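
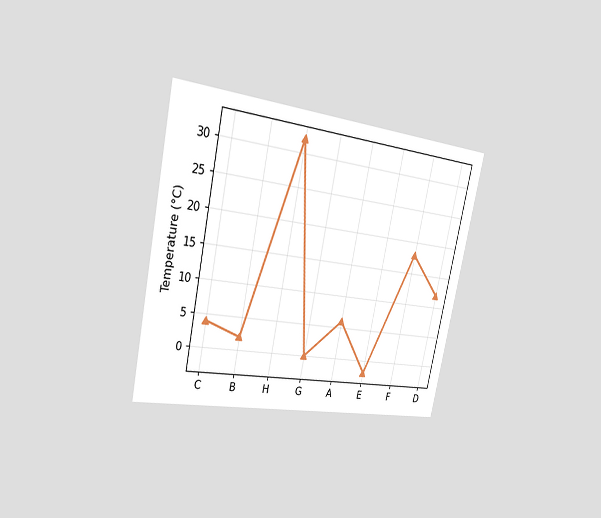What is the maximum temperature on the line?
32°C

The chart is tilted about 12° clockwise and viewed slightly from the left. The highest point is at H, and reading across to the y-axis gives 32°C.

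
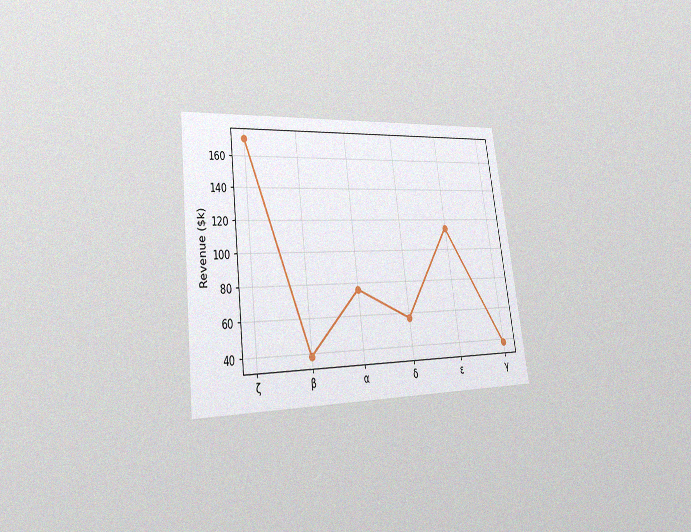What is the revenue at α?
$76k

The chart is tilted about 7° counter-clockwise and viewed slightly from the left, with some photo noise. At α, the line is at $76k.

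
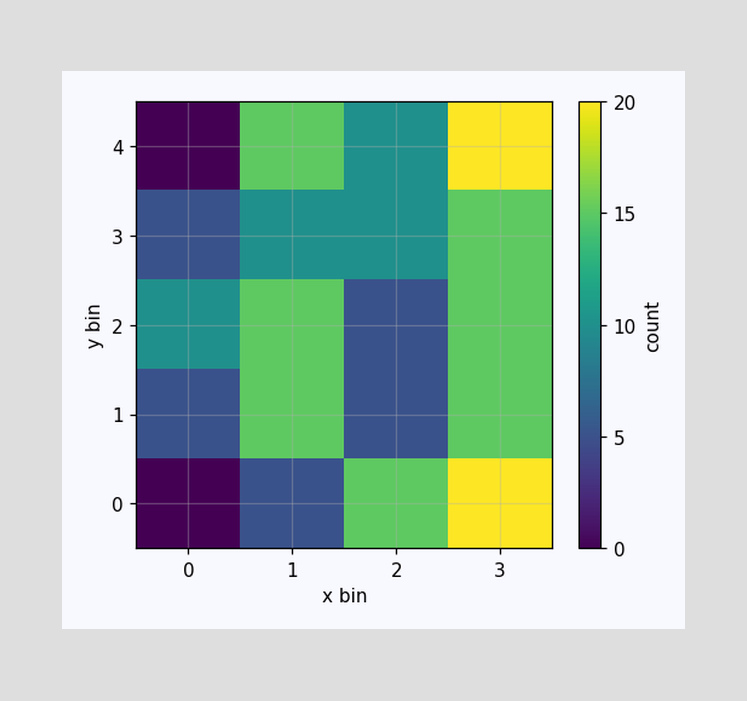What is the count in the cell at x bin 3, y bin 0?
Matching the cell (3, 0) against the colorbar gives 20.

20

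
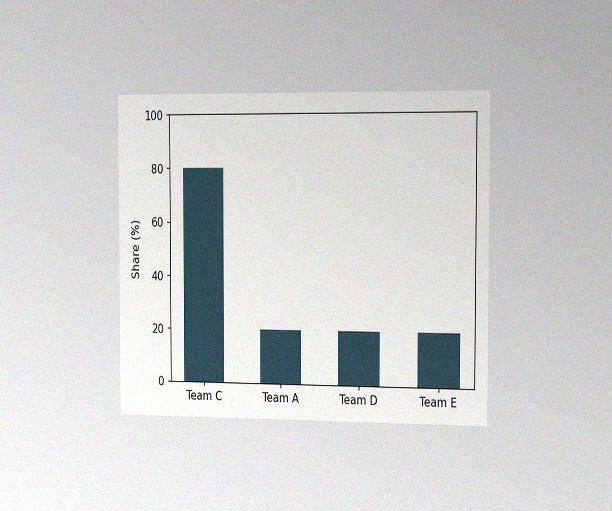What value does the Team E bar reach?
20%

The chart is viewed slightly from the right, with some photo noise. Reading along the chart's y-axis, the Team E bar reaches 20%.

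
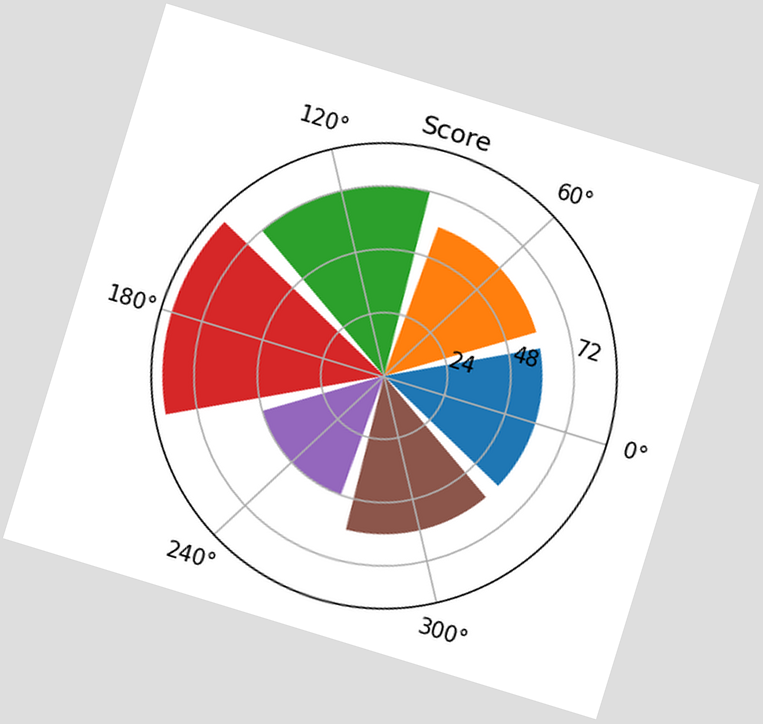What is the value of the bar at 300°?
The chart is tilted about 17° clockwise. The bar at 300° reaches 60 on the radial axis.

60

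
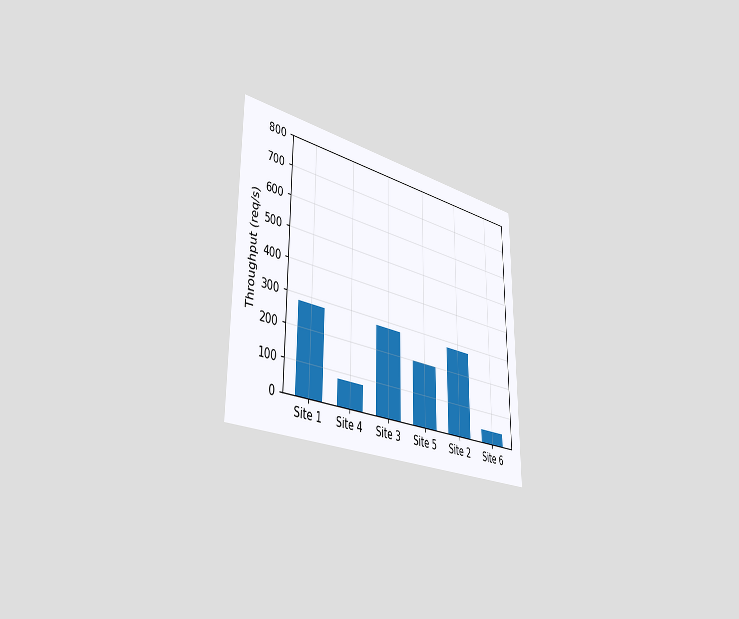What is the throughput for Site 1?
The chart is viewed slightly from the left. Reading along the chart's y-axis, the Site 1 bar reaches 280req/s.

280req/s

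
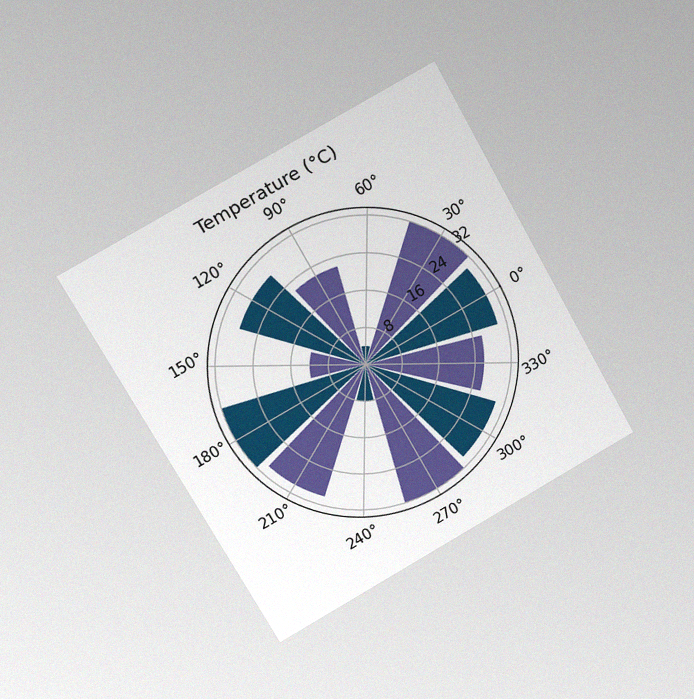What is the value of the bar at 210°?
30°C

The chart is tilted about 29° counter-clockwise and viewed at a slight angle, with some photo noise. The bar at 210° reaches 30°C on the radial axis.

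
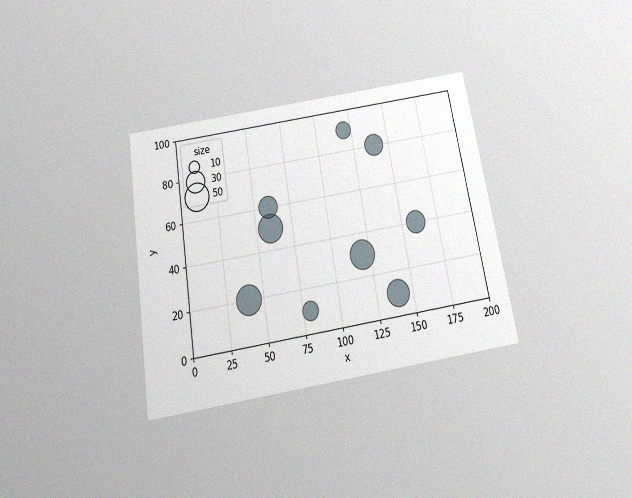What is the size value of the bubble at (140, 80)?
The chart is tilted about 9° counter-clockwise and viewed slightly from below, with some photo noise. Matching the bubble at (140, 80) against the size legend gives 30.

30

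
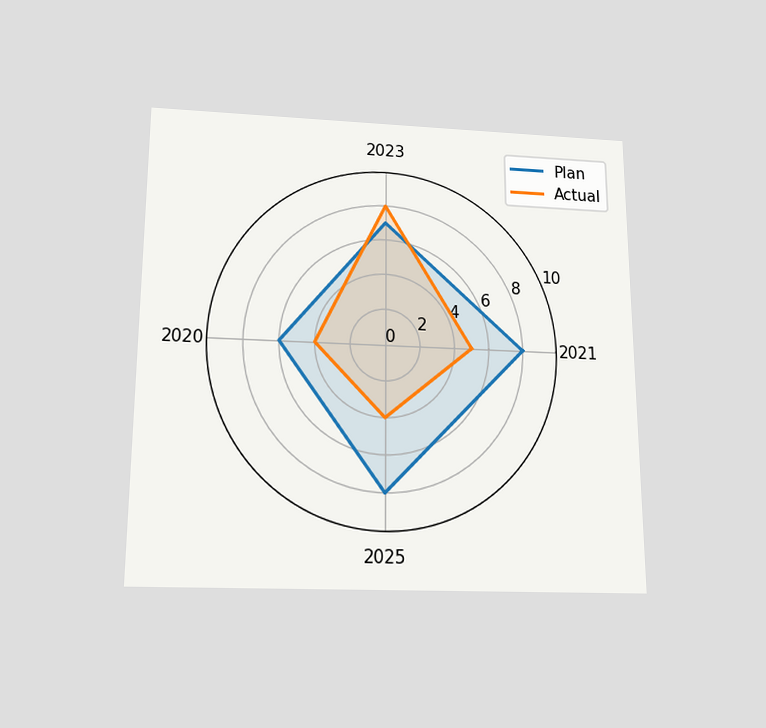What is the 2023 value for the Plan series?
7

The chart is viewed slightly from below. On the 2023 axis, Plan reaches 7.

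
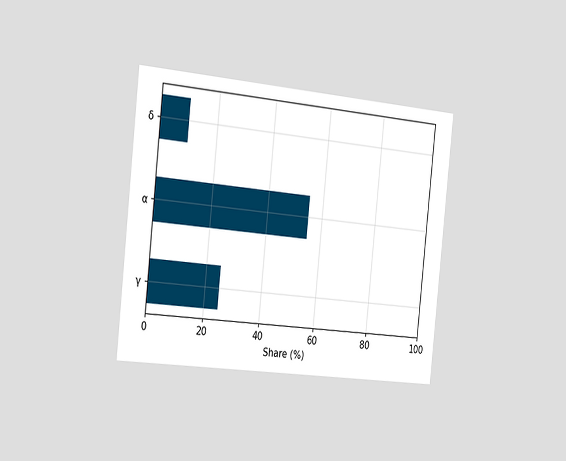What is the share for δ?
The chart is tilted about 6° clockwise and viewed slightly from the left. Reading along the chart's x-axis, the δ bar reaches 10%.

10%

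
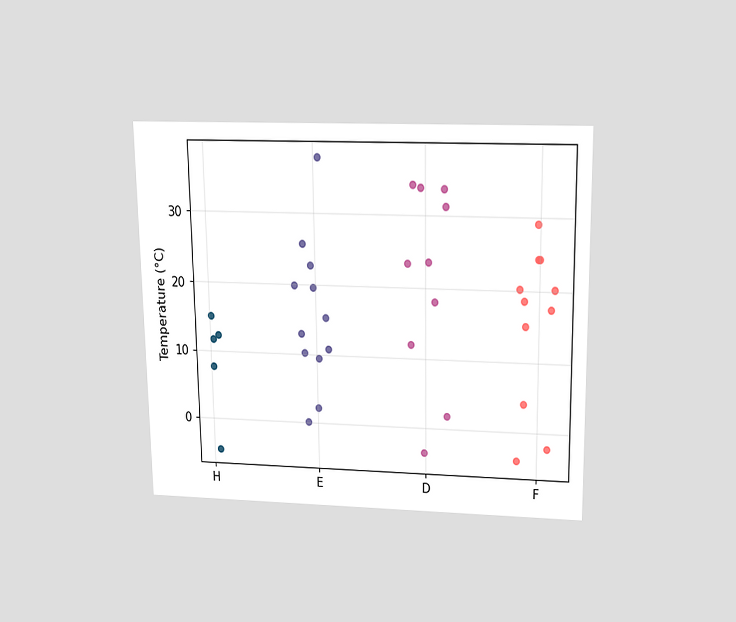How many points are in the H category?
5

The chart is viewed slightly from above. Counting the markers in the H column gives 5.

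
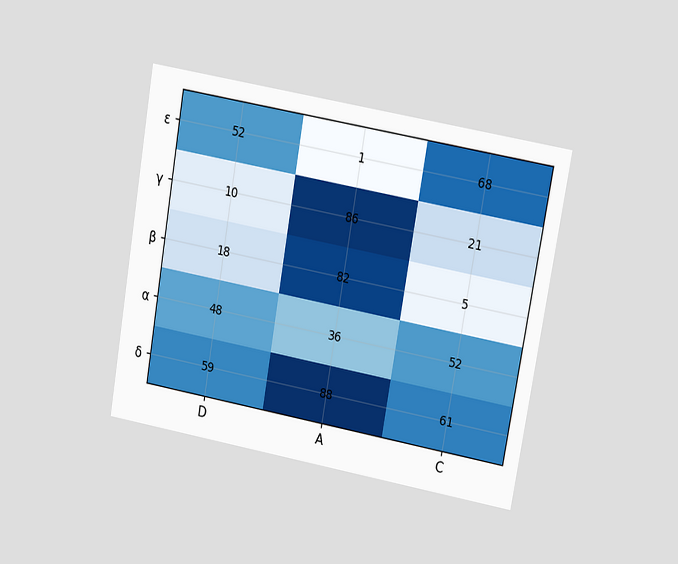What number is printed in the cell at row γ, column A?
86

The chart is tilted about 10° clockwise and viewed at a slight angle. The (γ, A) cell reads 86.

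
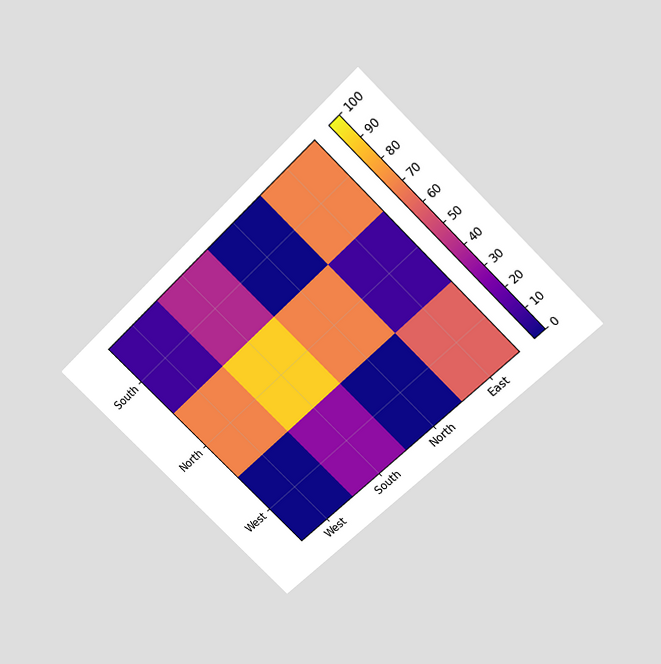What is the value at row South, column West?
The chart is tilted about 45° counter-clockwise and viewed slightly from above. Matching cell (South, West) against the colorbar gives 10.

10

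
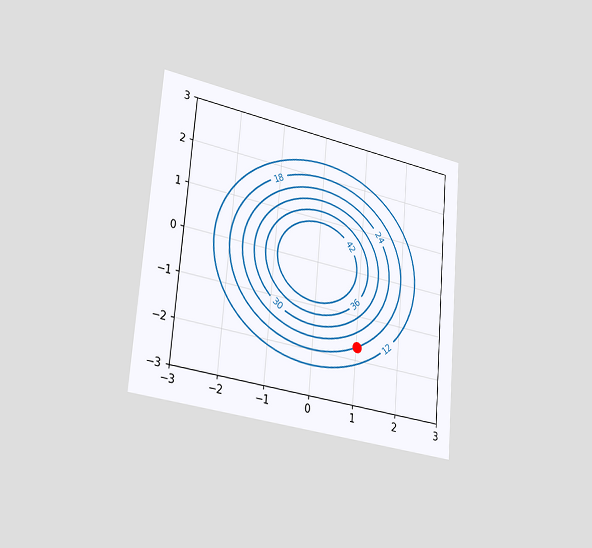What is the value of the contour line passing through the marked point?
The chart is tilted about 5° clockwise and viewed slightly from the left. The marked point sits on the contour labelled 18.

18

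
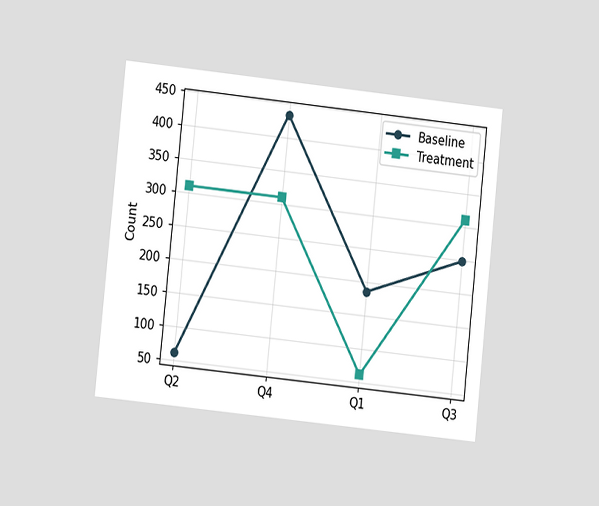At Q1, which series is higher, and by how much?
Baseline, by 124

The chart is tilted about 6° clockwise and viewed at a slight angle. At Q1, Baseline sits above the other line by 124.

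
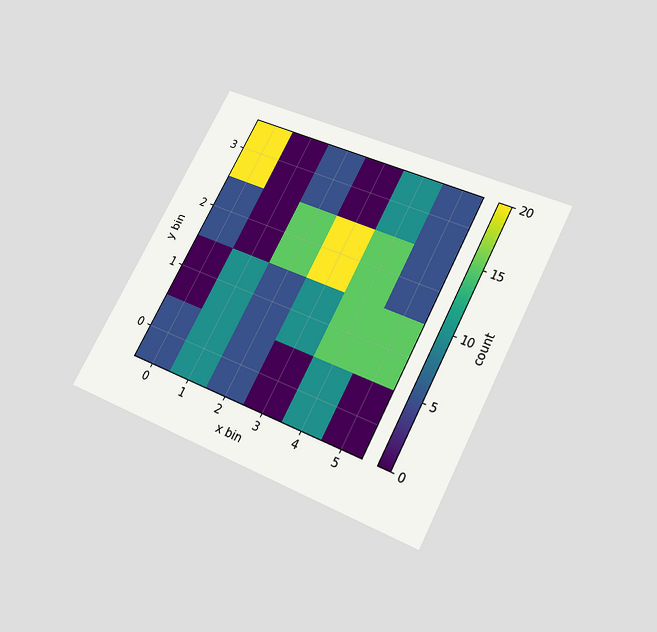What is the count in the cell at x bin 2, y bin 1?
5

The chart is tilted about 27° clockwise and viewed slightly from below. Matching the cell (2, 1) against the colorbar gives 5.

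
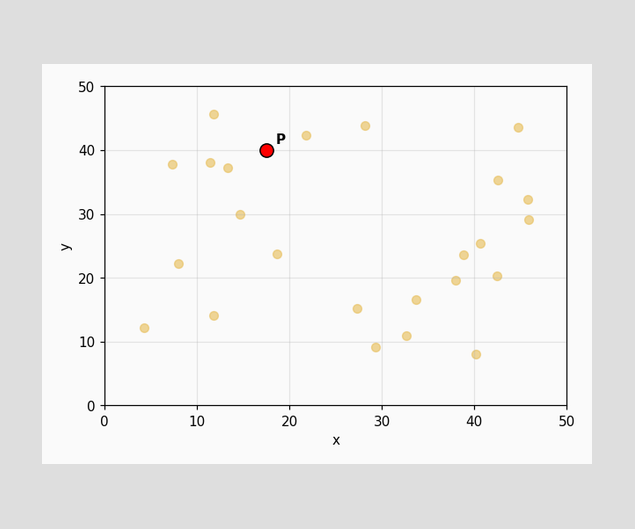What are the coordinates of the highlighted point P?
Following the gridlines from P to each axis, P sits at (17.5, 40).

(17.5, 40)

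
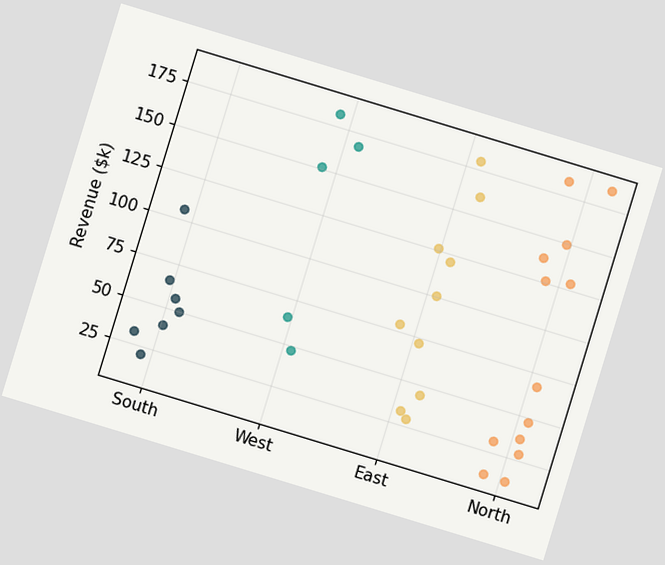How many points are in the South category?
The chart is tilted about 17° clockwise. Counting the markers in the South column gives 7.

7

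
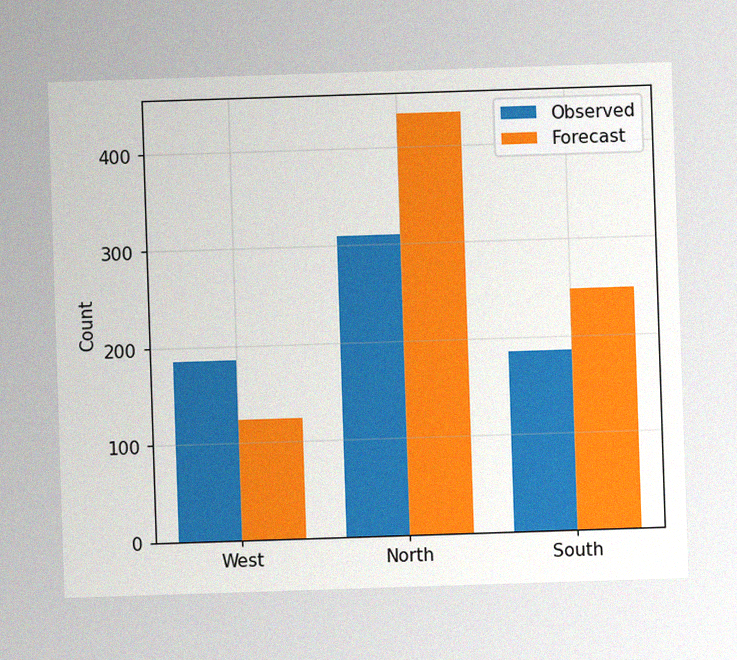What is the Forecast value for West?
The image has some photo noise and uneven lighting. The Forecast bar at West reaches 124 on the y-axis.

124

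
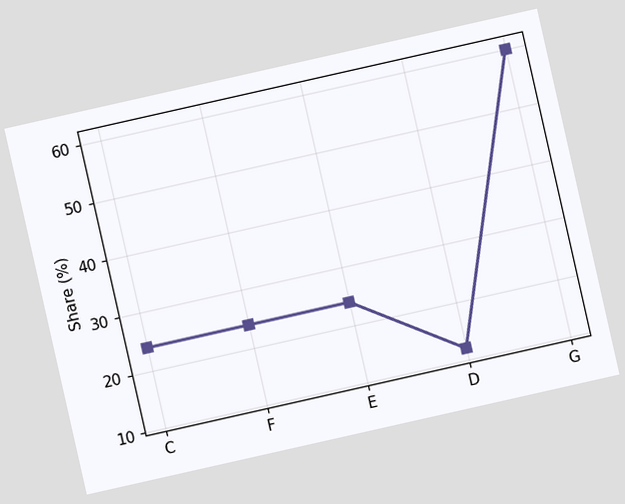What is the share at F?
24%

The chart is tilted about 13° counter-clockwise. At F, the line is at 24%.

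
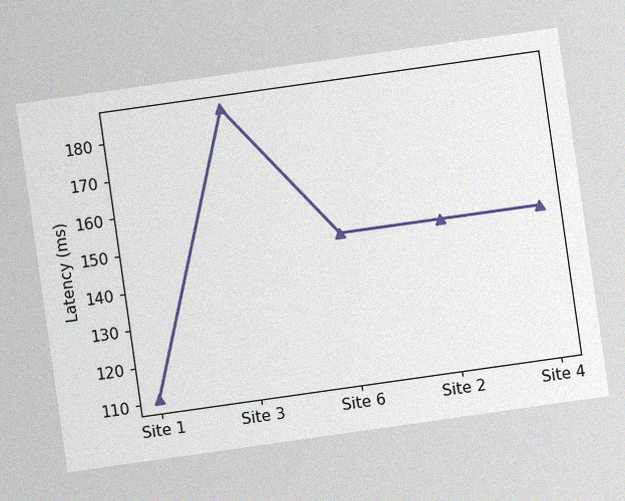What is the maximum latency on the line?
The chart is tilted about 8° counter-clockwise, with some photo noise. The highest point is at Site 3, and reading across to the y-axis gives 185ms.

185ms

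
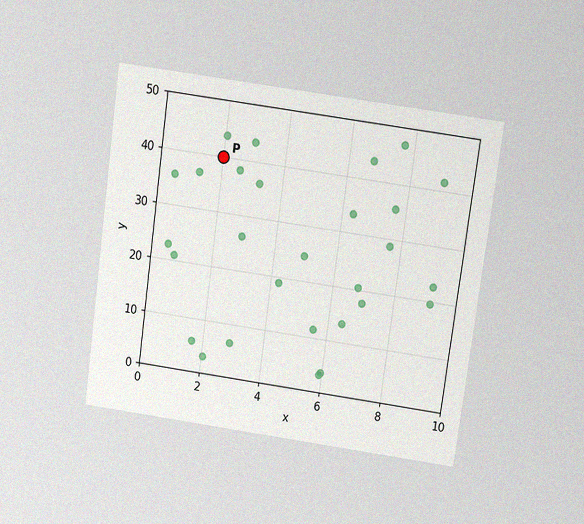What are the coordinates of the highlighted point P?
(2, 40)

The chart is tilted about 8° clockwise and viewed slightly from above, with some photo noise. Following the gridlines from P to each axis, P sits at (2, 40).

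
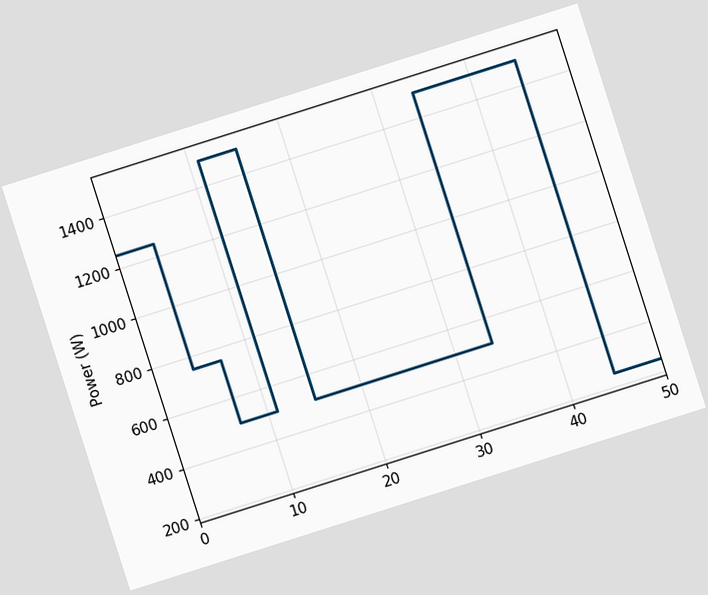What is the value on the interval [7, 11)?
500W

The chart is tilted about 18° counter-clockwise. On [7, 11) the step sits at 500W.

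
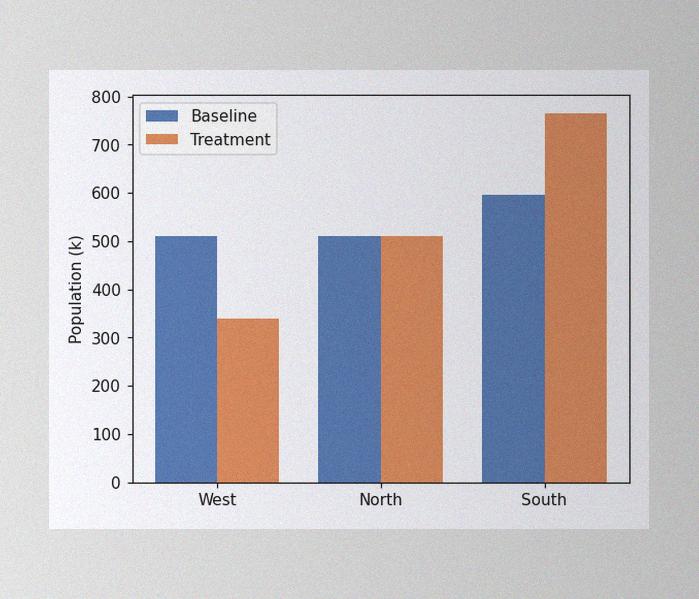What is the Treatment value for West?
340k

The image has some photo noise and uneven lighting. The Treatment bar at West reaches 340k on the y-axis.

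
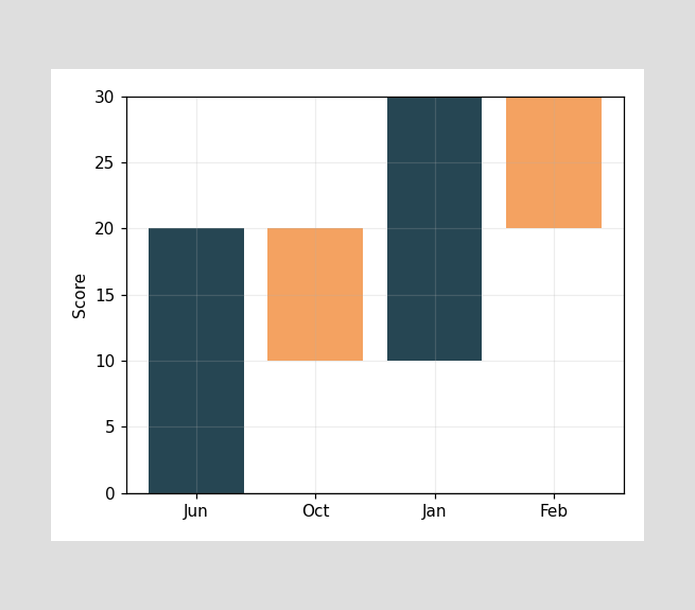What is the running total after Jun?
After Jun the running total reaches 20.

20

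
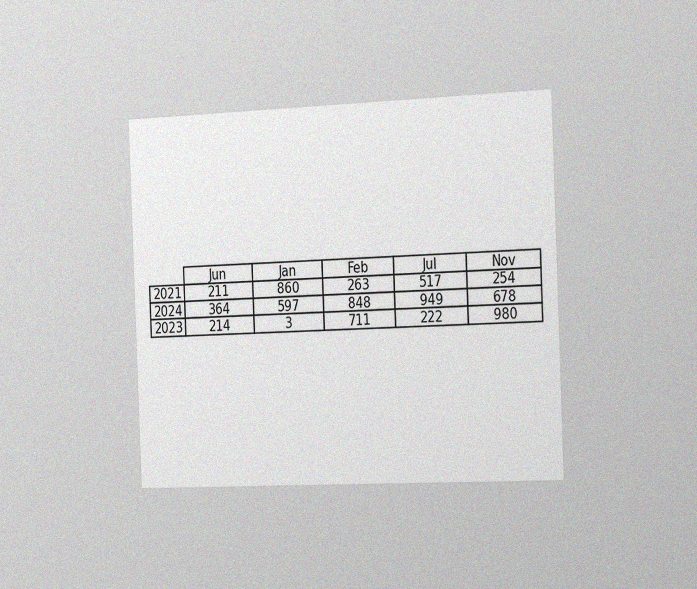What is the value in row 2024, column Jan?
597

The chart is tilted about 2° counter-clockwise and viewed slightly from the right, with some photo noise. The (2024, Jan) cell reads 597.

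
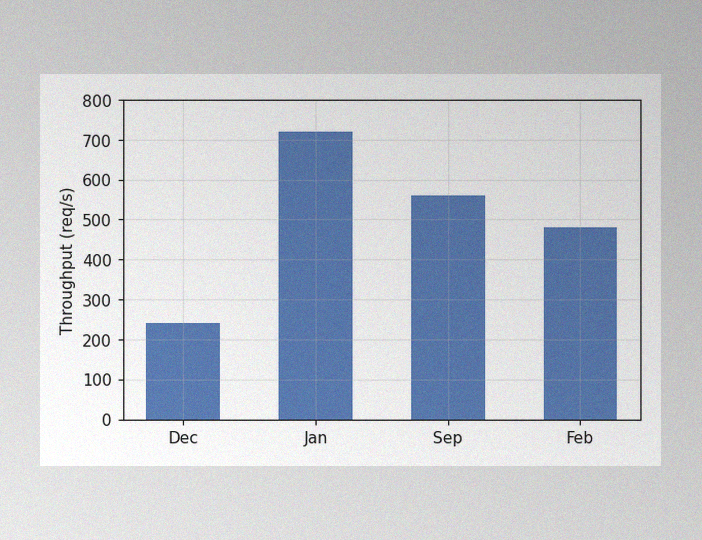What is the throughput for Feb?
480req/s

The image has some photo noise and uneven lighting. Reading along the chart's y-axis, the Feb bar reaches 480req/s.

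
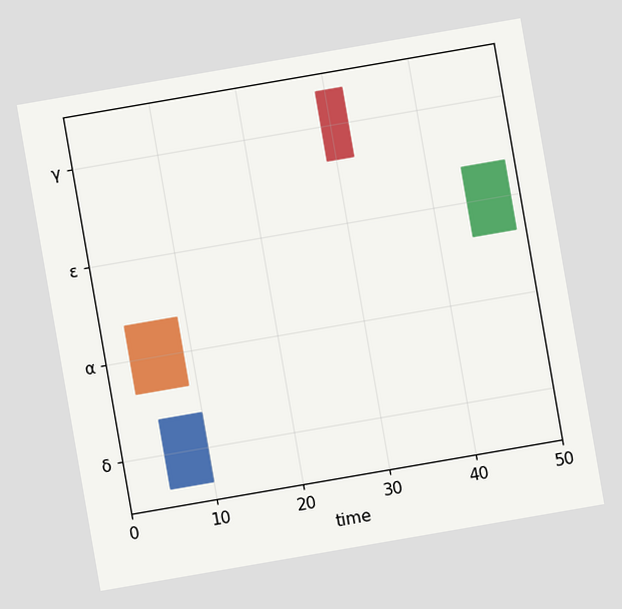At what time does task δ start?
5

The chart is tilted about 10° counter-clockwise. The δ bar begins at t=5.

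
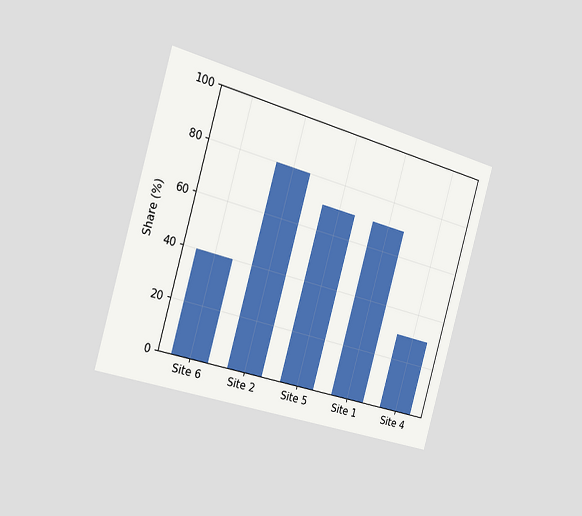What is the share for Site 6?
40%

The chart is tilted about 16° clockwise and viewed slightly from the left. Reading along the chart's y-axis, the Site 6 bar reaches 40%.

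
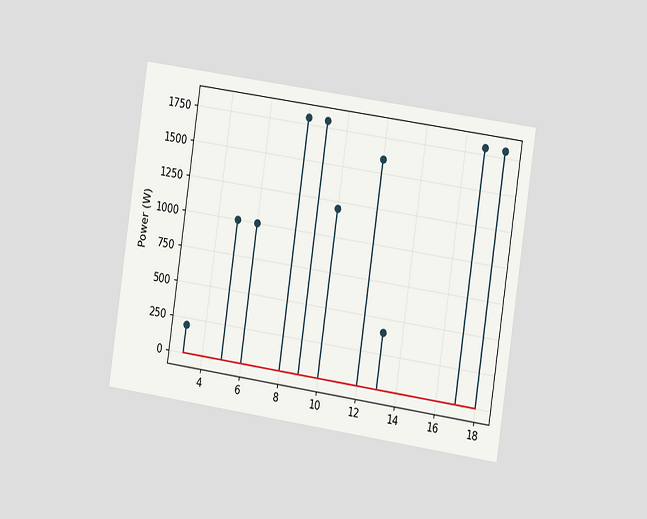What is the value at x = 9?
The chart is tilted about 8° clockwise and viewed slightly from the right. The stem at x=9 reaches 1800W.

1800W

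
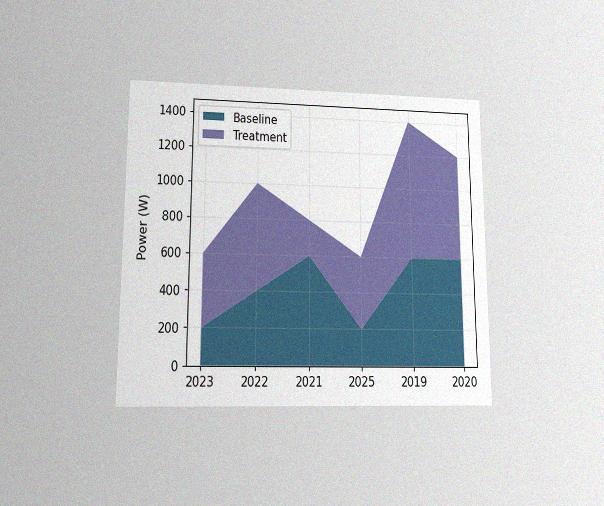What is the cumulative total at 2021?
The chart is viewed at a slight angle, with some photo noise. The stacked total at 2021 reaches 800W.

800W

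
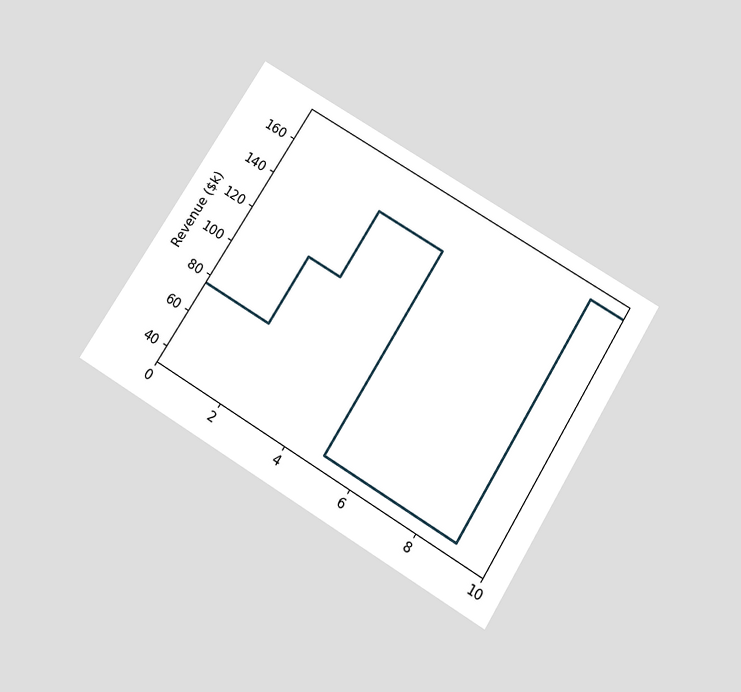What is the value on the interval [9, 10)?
The chart is tilted about 32° clockwise and viewed slightly from below. On [9, 10) the step sits at $171k.

$171k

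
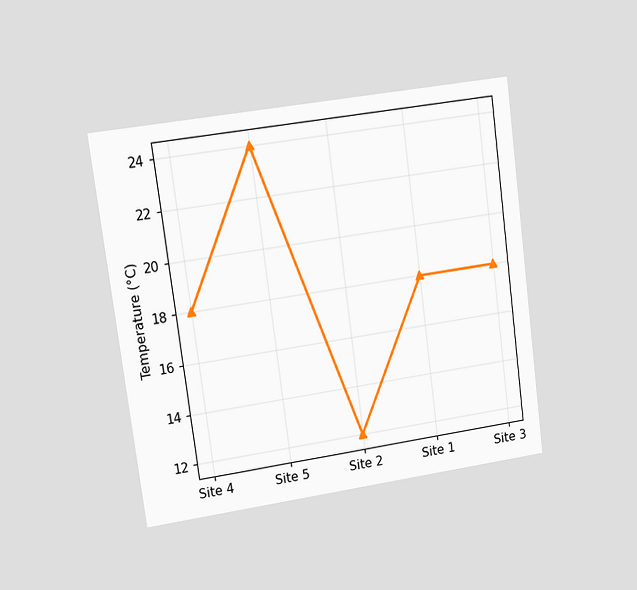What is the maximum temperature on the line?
The chart is tilted about 8° counter-clockwise and viewed at a slight angle. The highest point is at Site 5, and reading across to the y-axis gives 24°C.

24°C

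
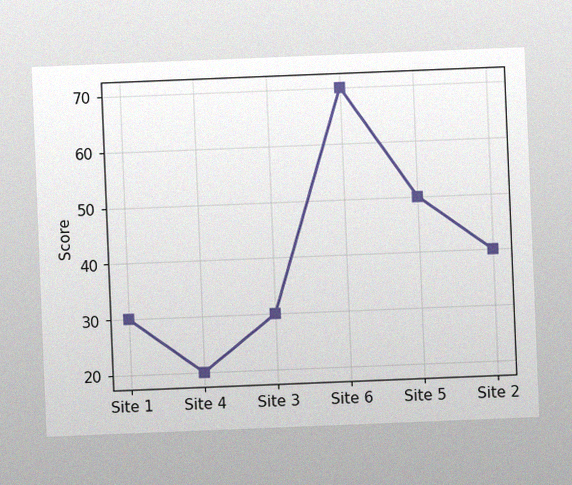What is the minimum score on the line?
20

The chart is tilted about 2° counter-clockwise, with some photo noise. The lowest point is at Site 4, and reading across to the y-axis gives 20.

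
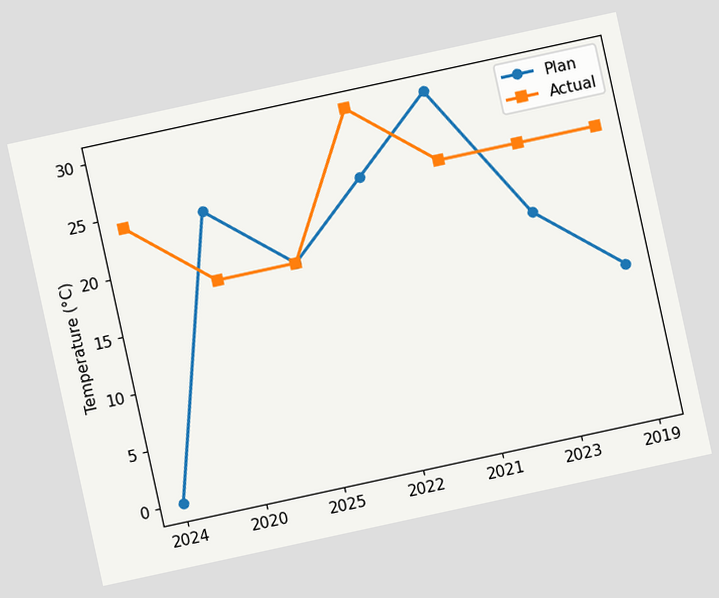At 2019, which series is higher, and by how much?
The chart is tilted about 12° counter-clockwise. At 2019, Actual sits above the other line by 12°C.

Actual, by 12°C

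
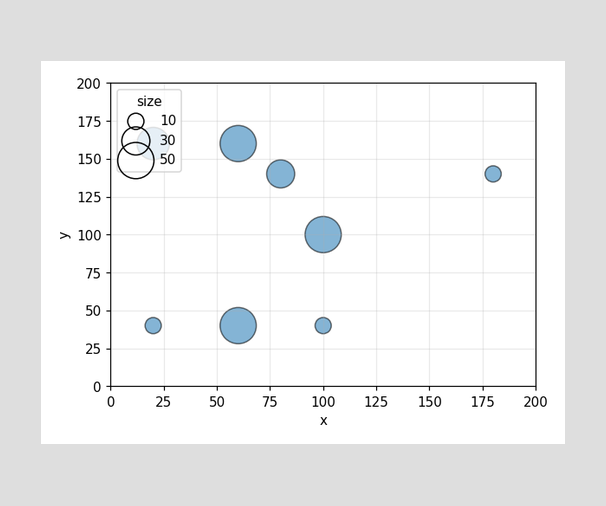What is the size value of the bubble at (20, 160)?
Matching the bubble at (20, 160) against the size legend gives 40.

40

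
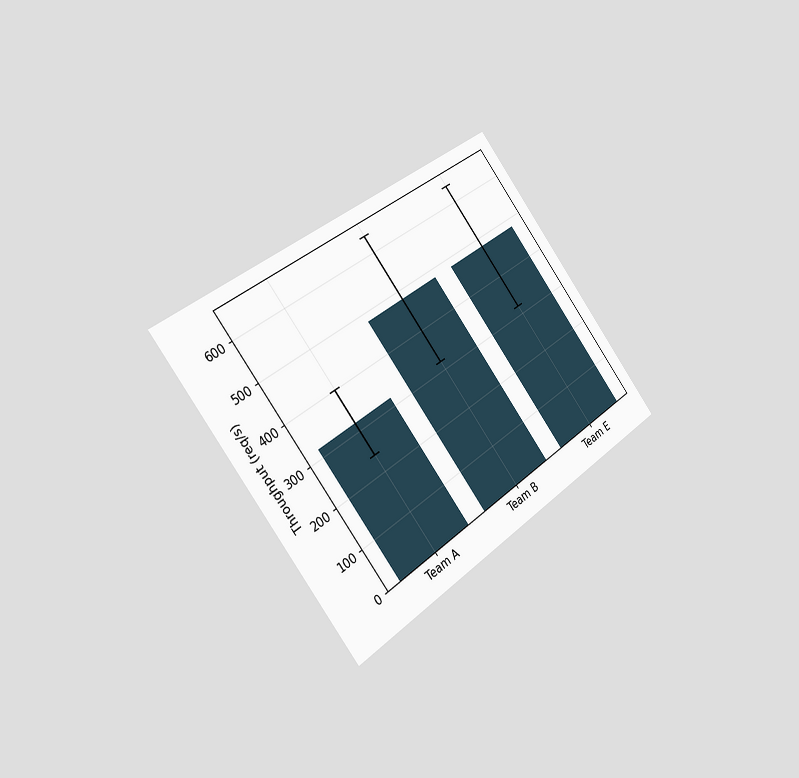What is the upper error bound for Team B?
The chart is tilted about 38° counter-clockwise and viewed slightly from the left. The Team B bar's upper whisker reaches 640req/s.

640req/s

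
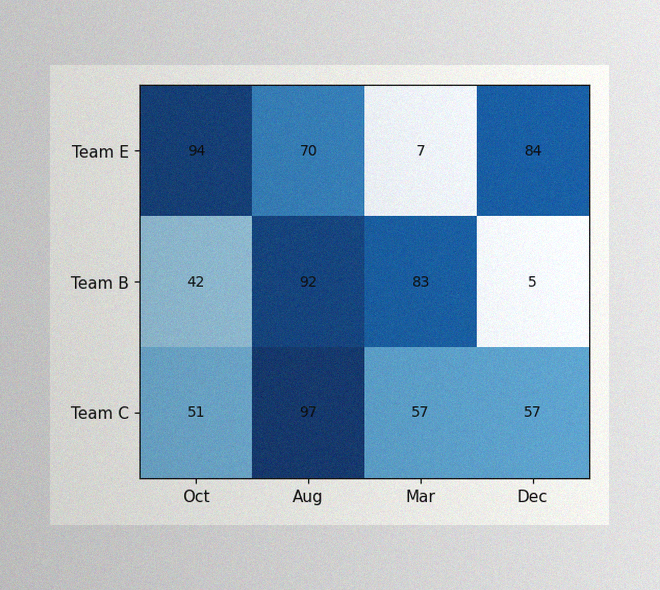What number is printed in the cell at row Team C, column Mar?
The image has some photo noise and uneven lighting. The (Team C, Mar) cell reads 57.

57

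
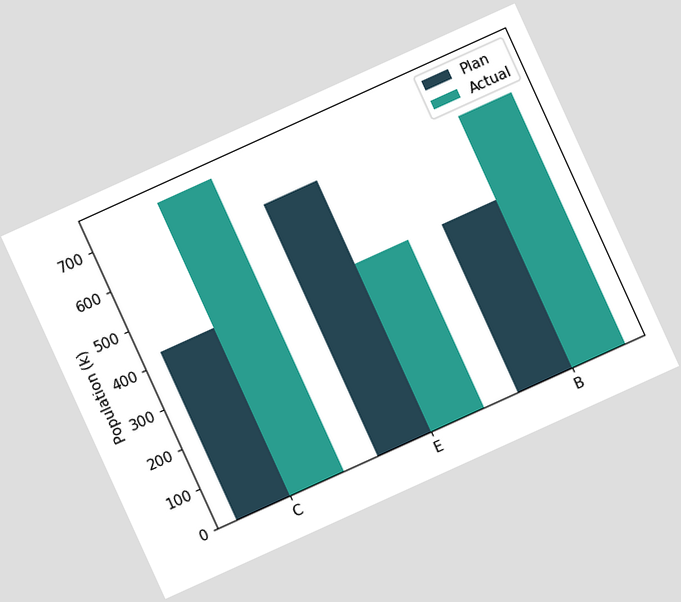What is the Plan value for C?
424k

The chart is tilted about 24° counter-clockwise. The Plan bar at C reaches 424k on the y-axis.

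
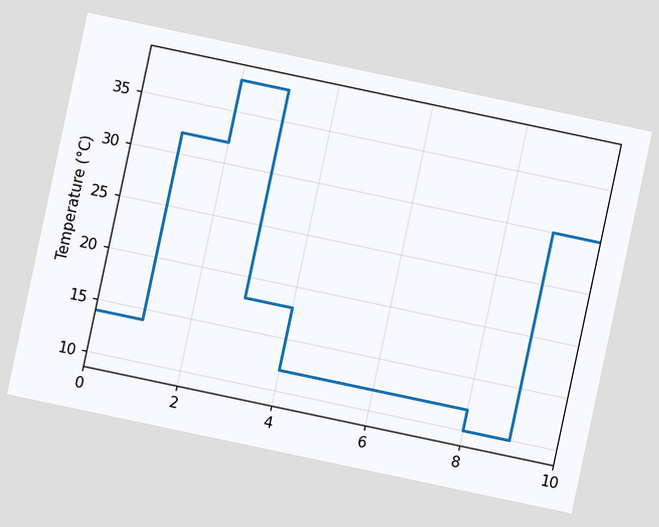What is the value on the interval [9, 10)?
30°C

The chart is tilted about 12° clockwise. On [9, 10) the step sits at 30°C.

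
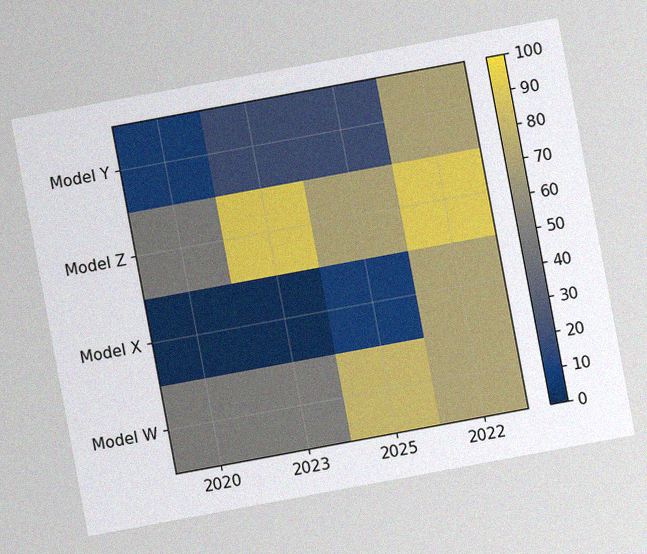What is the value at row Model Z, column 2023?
The chart is tilted about 11° counter-clockwise, with some photo noise. Matching cell (Model Z, 2023) against the colorbar gives 90.

90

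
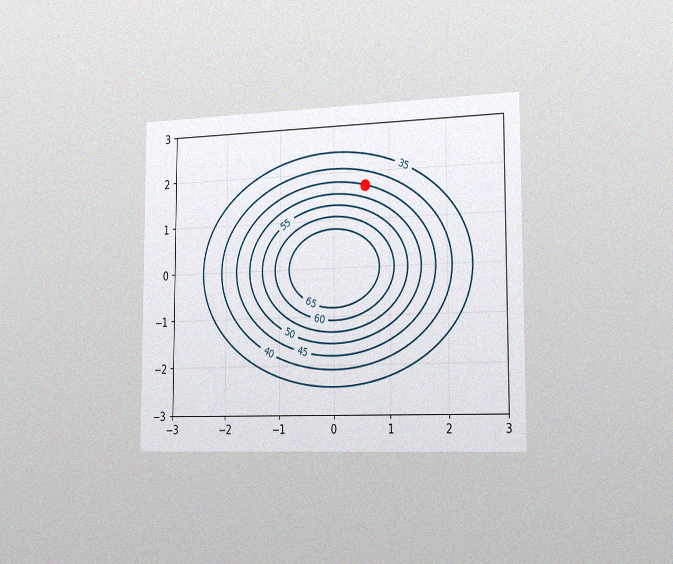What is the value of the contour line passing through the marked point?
45

The chart is viewed slightly from the right, with some photo noise. The marked point sits on the contour labelled 45.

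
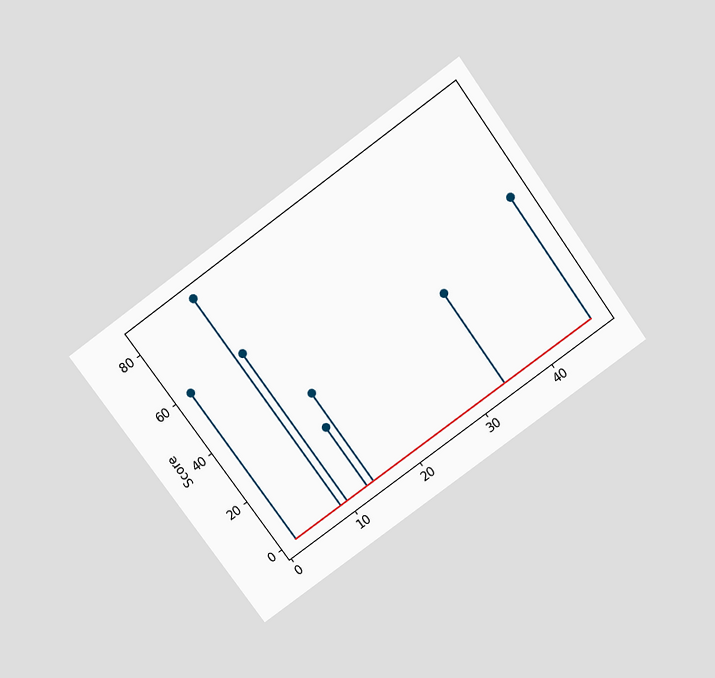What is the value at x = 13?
The chart is tilted about 36° counter-clockwise and viewed slightly from above. The stem at x=13 reaches 24.

24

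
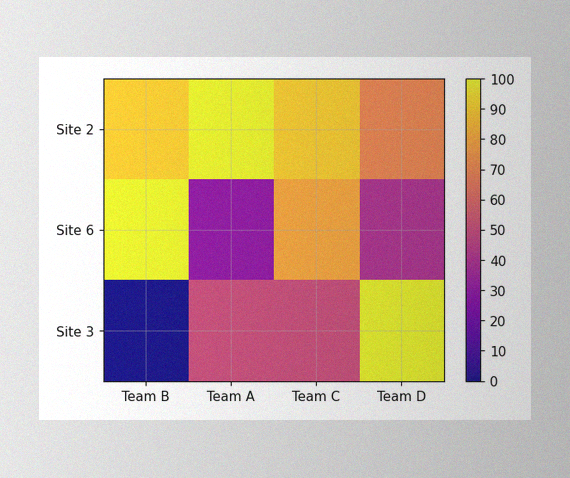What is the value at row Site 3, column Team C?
50

The image has some photo noise and uneven lighting. Matching cell (Site 3, Team C) against the colorbar gives 50.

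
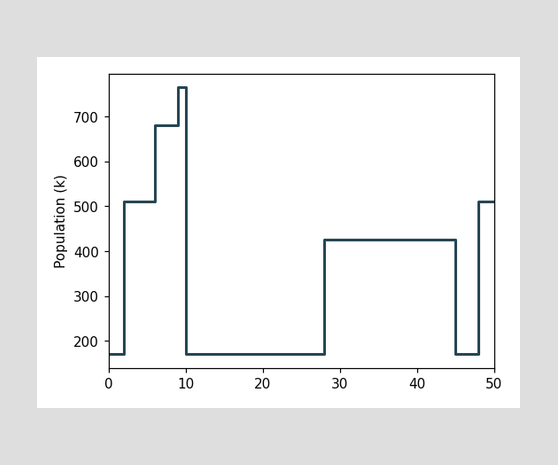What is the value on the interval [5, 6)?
510k

On [5, 6) the step sits at 510k.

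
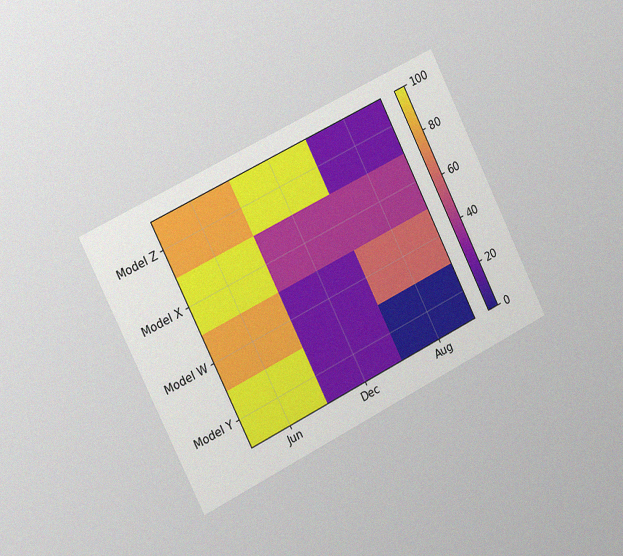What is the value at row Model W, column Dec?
The chart is tilted about 26° counter-clockwise and viewed slightly from the left, with some photo noise. Matching cell (Model W, Dec) against the colorbar gives 20.

20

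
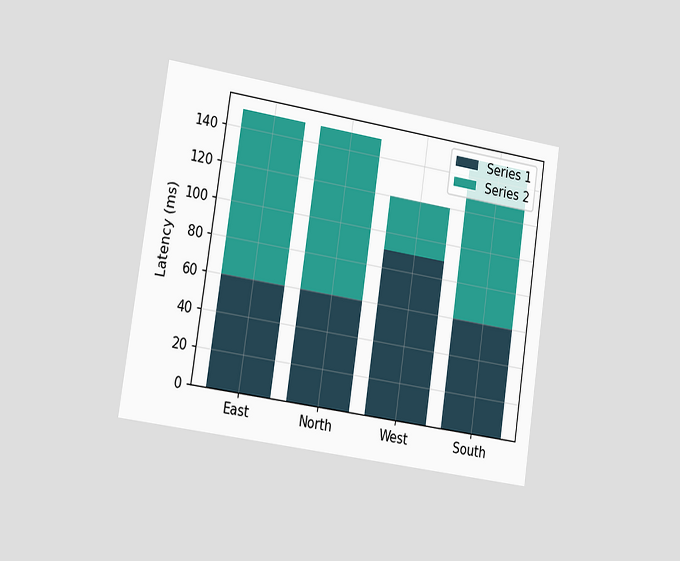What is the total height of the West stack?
120ms

The chart is tilted about 8° clockwise and viewed slightly from the left. The West stack's top reaches 120ms on the y-axis.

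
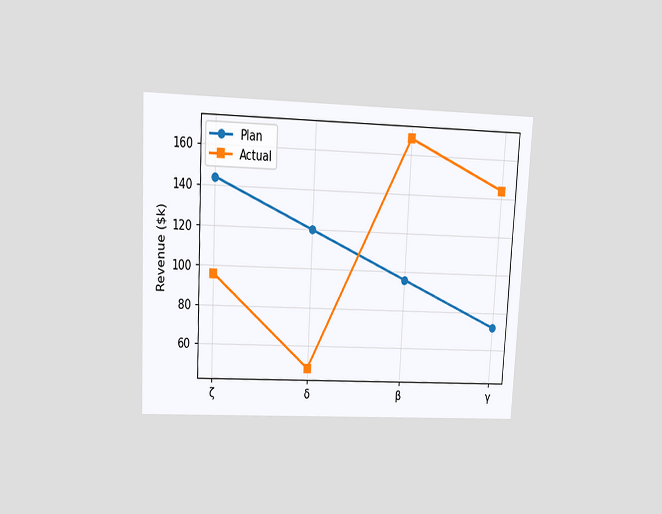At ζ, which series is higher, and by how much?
Plan, by $48k

The chart is tilted about 3° clockwise and viewed at a slight angle. At ζ, Plan sits above the other line by $48k.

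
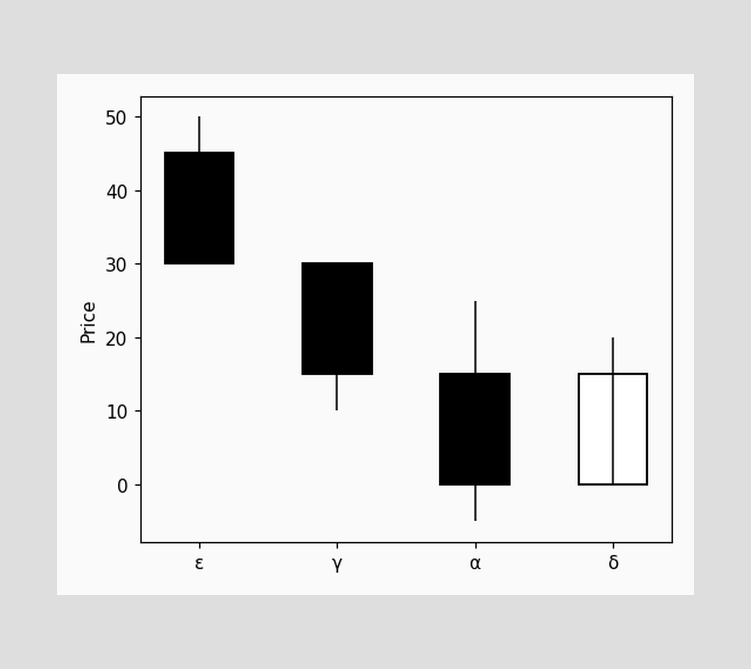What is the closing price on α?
0

The α candle closes at 0.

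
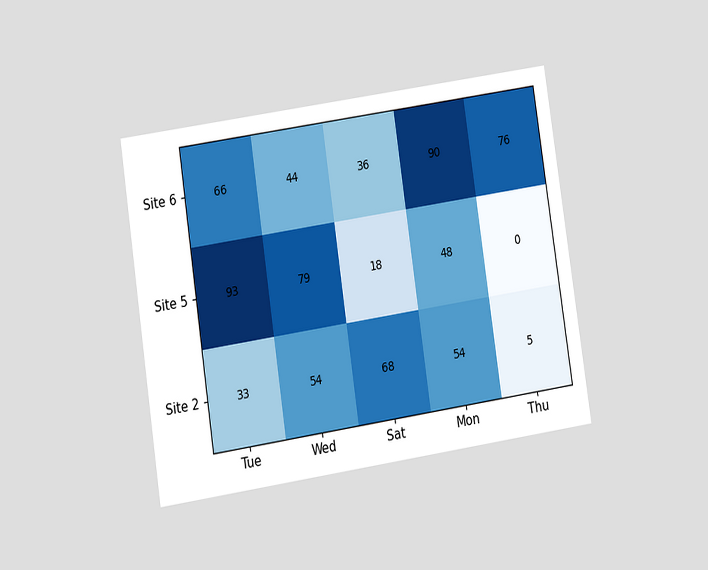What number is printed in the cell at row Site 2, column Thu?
The chart is tilted about 9° counter-clockwise and viewed at a slight angle. The (Site 2, Thu) cell reads 5.

5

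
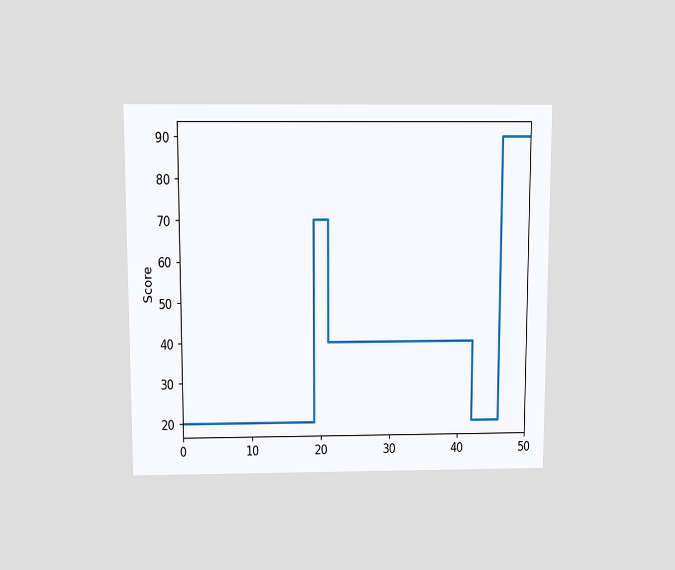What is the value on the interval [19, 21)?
The chart is viewed slightly from above. On [19, 21) the step sits at 70.

70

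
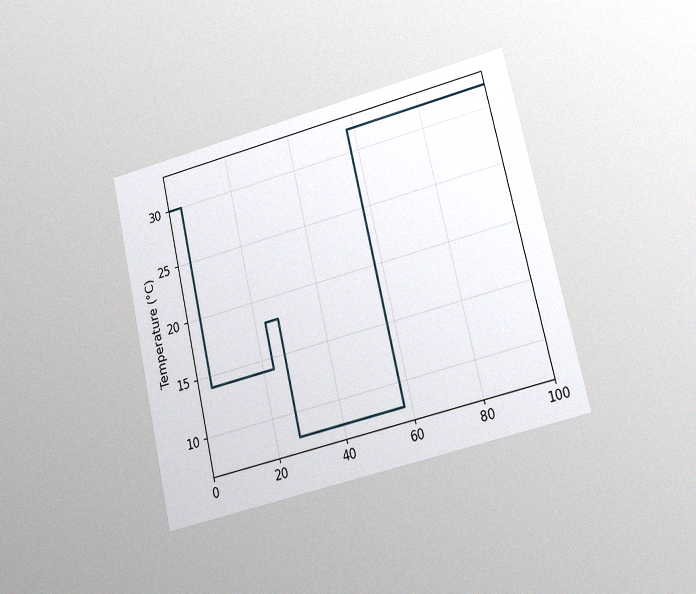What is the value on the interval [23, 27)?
18°C

The chart is tilted about 13° counter-clockwise and viewed at a slight angle, with some photo noise. On [23, 27) the step sits at 18°C.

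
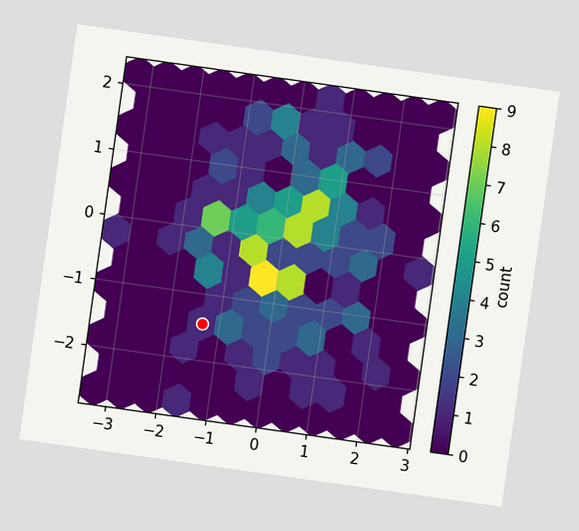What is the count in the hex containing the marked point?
1

The chart is tilted about 8° clockwise. The marked hex reads 1 on the colorbar.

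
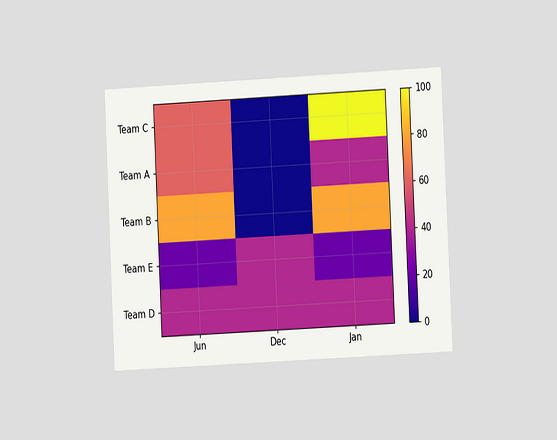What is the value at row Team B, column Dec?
The chart is tilted about 3° counter-clockwise and viewed at a slight angle. Matching cell (Team B, Dec) against the colorbar gives 0.

0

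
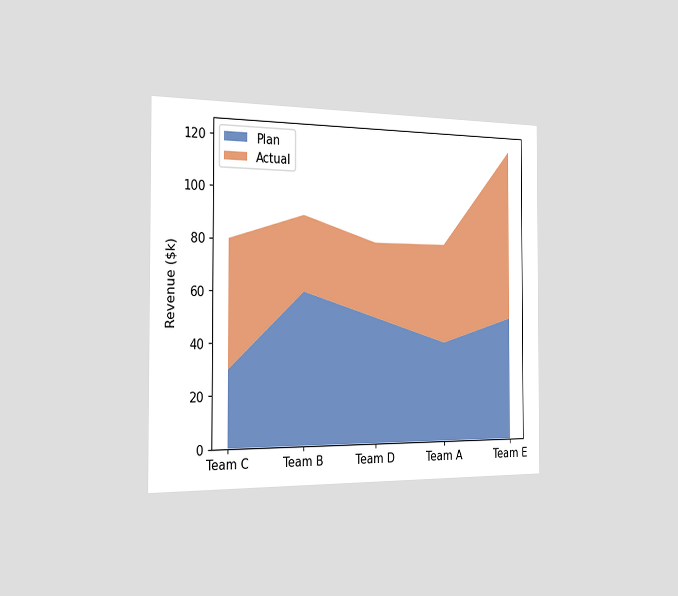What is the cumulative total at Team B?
$90k

The chart is viewed slightly from the left. The stacked total at Team B reaches $90k.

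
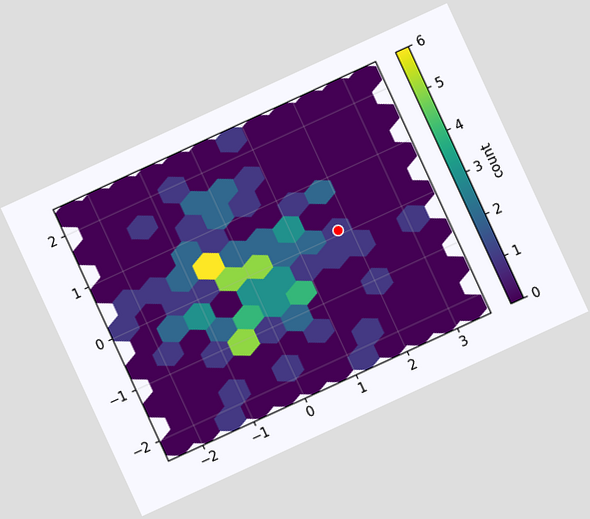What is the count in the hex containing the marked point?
The chart is tilted about 25° counter-clockwise. The marked hex reads 1 on the colorbar.

1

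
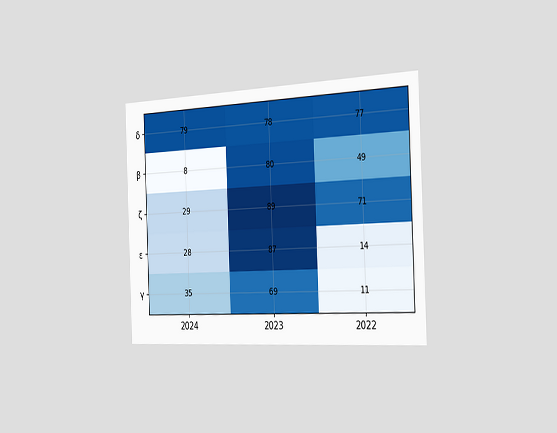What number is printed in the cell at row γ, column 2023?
The chart is tilted about 2° counter-clockwise and viewed slightly from the right. The (γ, 2023) cell reads 69.

69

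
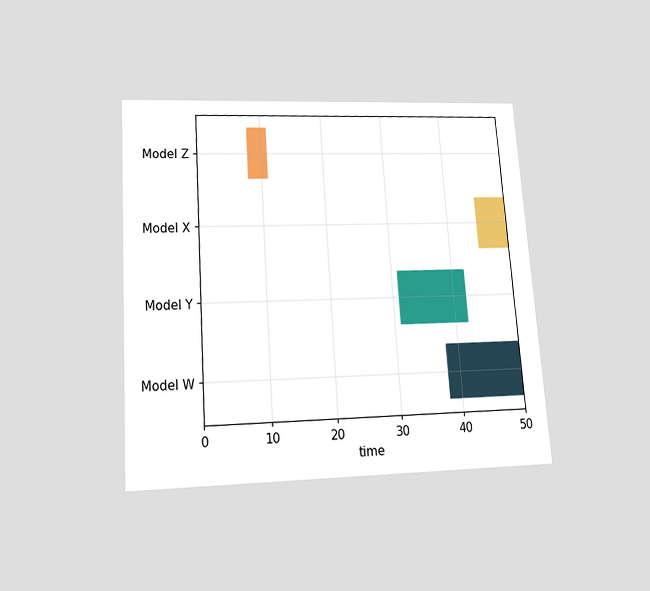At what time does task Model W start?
The chart is tilted about 4° counter-clockwise and viewed slightly from below. The Model W bar begins at t=38.

38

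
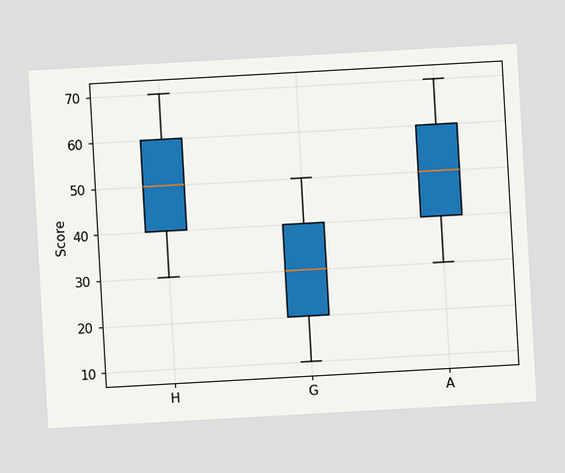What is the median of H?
The chart is tilted about 3° counter-clockwise. The median line in the H box sits at 50.

50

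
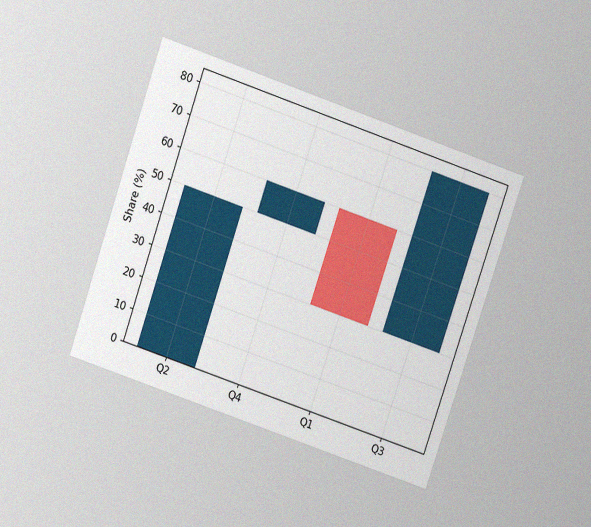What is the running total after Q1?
The chart is tilted about 19° clockwise and viewed at a slight angle, with some photo noise. After Q1 the running total reaches 30%.

30%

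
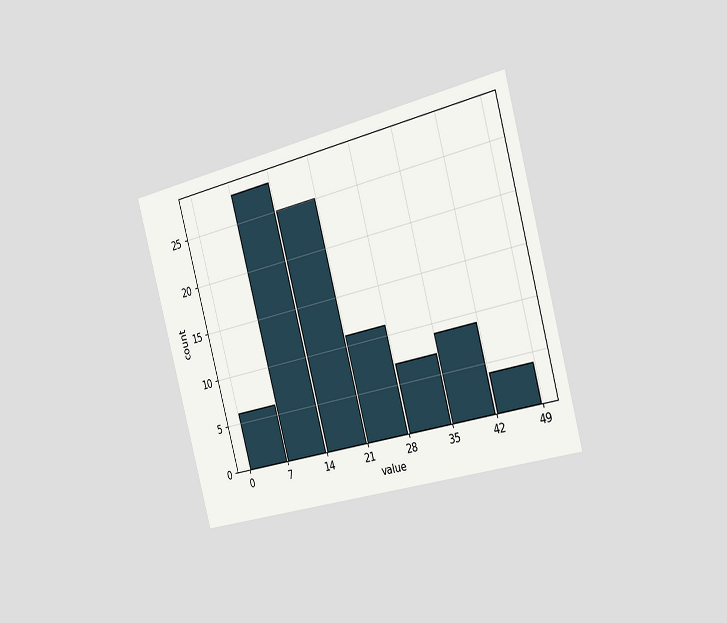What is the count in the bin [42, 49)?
The chart is tilted about 15° counter-clockwise and viewed slightly from the right. The [42, 49) bin has height 4.

4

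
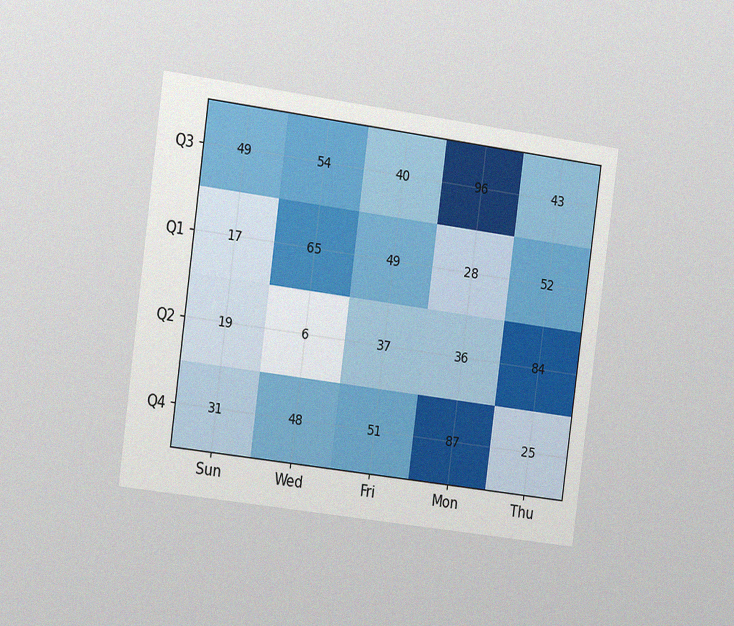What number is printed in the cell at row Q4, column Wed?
48

The chart is tilted about 8° clockwise and viewed slightly from the left, with some photo noise. The (Q4, Wed) cell reads 48.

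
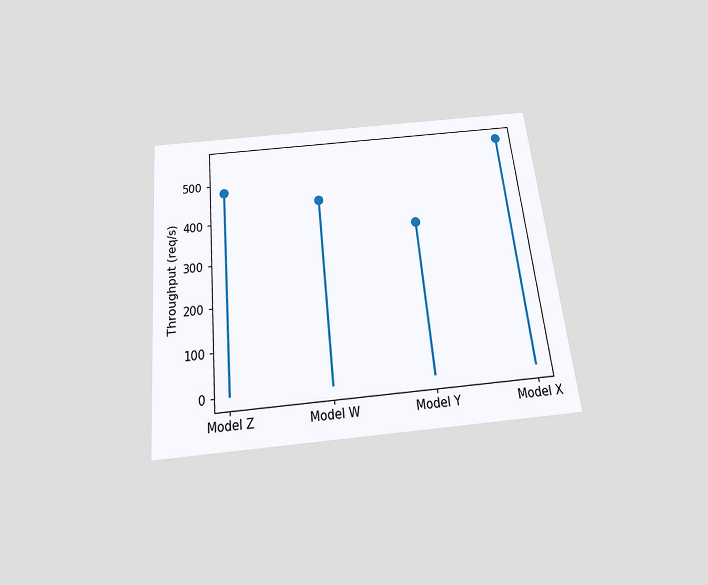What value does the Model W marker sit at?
440req/s

The chart is tilted about 6° counter-clockwise and viewed slightly from below. The Model W marker sits at 440req/s.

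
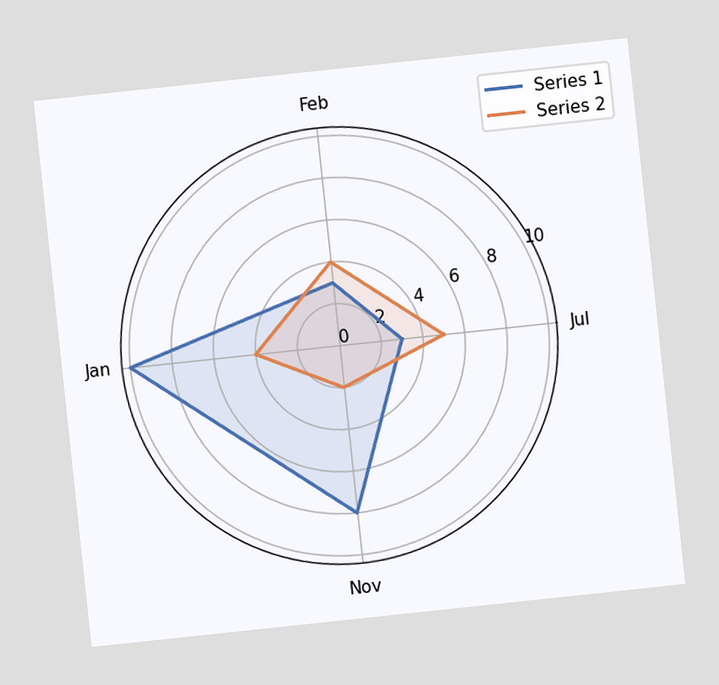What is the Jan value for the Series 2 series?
The chart is tilted about 6° counter-clockwise. On the Jan axis, Series 2 reaches 4.

4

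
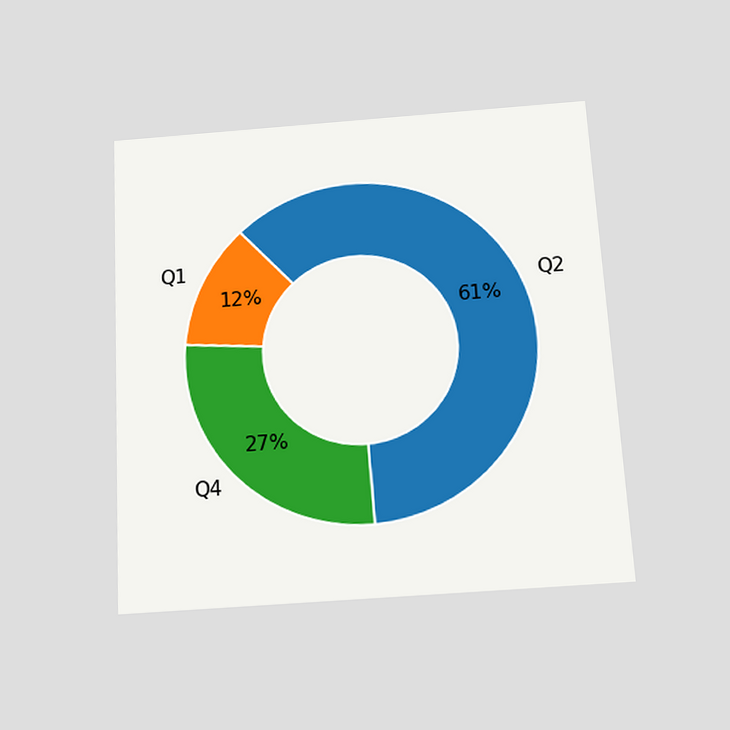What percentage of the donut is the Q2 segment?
61%

The chart is tilted about 3° counter-clockwise and viewed slightly from below. The Q2 segment takes up 61% of the ring.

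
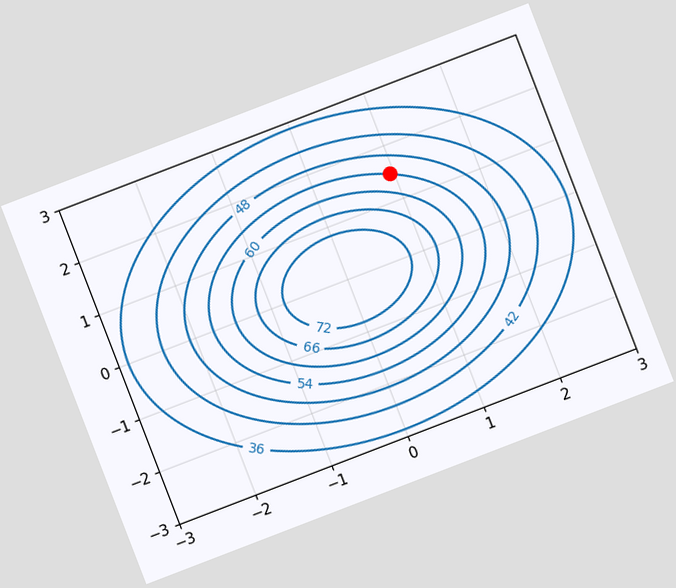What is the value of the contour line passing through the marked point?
54

The chart is tilted about 21° counter-clockwise. The marked point sits on the contour labelled 54.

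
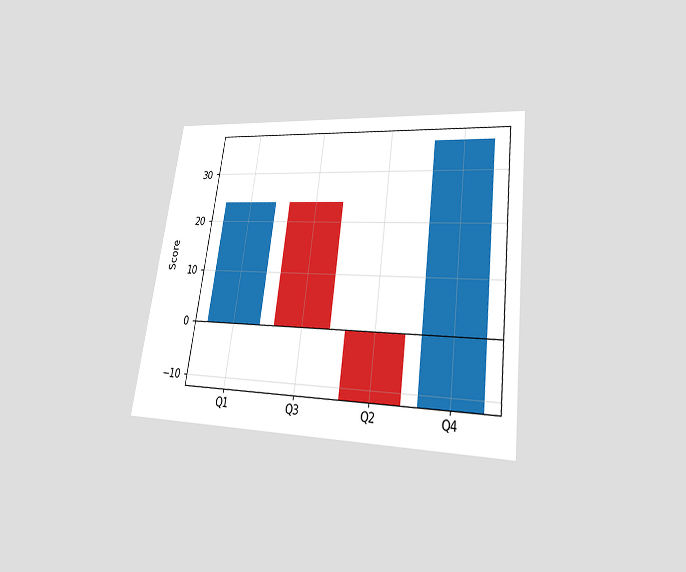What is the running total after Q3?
0

The chart is tilted about 8° clockwise and viewed at a slight angle. After Q3 the running total reaches 0.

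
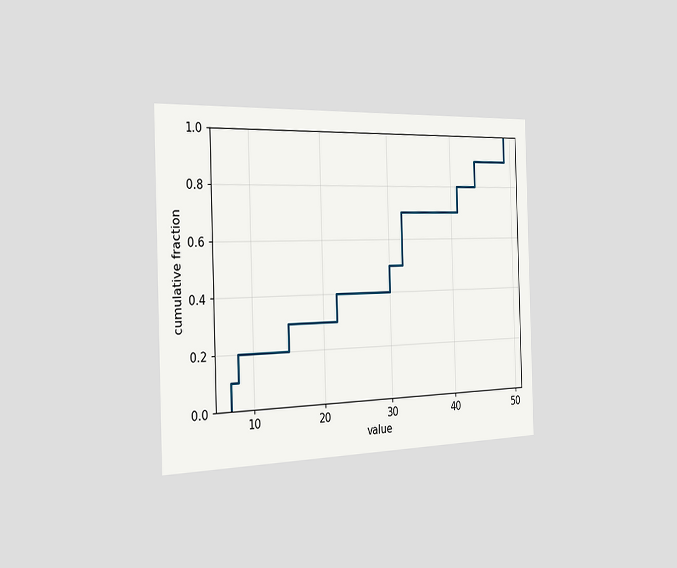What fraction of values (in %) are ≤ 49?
The chart is viewed slightly from the left. At x=49 the ECDF step is at 100%.

100%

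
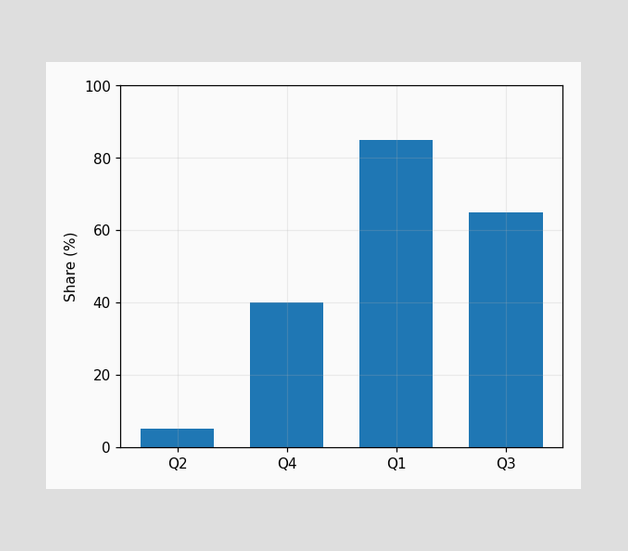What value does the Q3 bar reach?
Reading along the chart's y-axis, the Q3 bar reaches 65%.

65%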